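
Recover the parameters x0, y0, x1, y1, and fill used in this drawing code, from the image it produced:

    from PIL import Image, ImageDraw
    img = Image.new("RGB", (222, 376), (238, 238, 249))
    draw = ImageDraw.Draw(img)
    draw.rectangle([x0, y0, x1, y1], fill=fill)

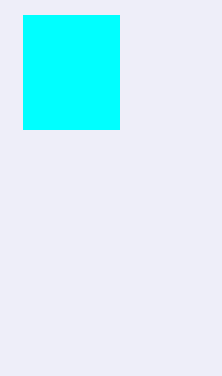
x0 = 23
y0 = 15
x1 = 119
y1 = 129
fill = 'cyan'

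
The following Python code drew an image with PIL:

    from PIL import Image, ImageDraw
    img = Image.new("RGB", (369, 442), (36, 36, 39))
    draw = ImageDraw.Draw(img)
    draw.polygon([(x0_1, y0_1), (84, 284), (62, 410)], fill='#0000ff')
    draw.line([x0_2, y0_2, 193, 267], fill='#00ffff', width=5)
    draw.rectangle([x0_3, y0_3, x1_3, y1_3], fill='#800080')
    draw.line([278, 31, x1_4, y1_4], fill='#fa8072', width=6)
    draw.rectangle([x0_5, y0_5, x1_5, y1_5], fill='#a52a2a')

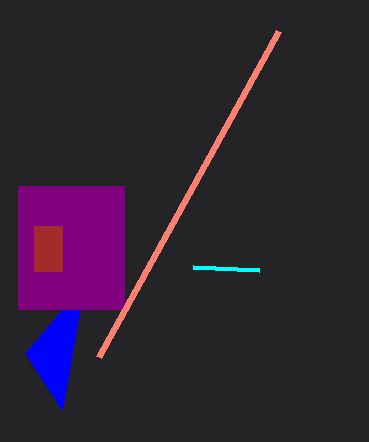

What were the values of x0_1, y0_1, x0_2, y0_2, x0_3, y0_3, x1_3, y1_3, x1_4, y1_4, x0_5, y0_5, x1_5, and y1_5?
x0_1 = 25, y0_1 = 353, x0_2 = 259, y0_2 = 270, x0_3 = 18, y0_3 = 186, x1_3 = 124, y1_3 = 309, x1_4 = 98, y1_4 = 357, x0_5 = 34, y0_5 = 226, x1_5 = 62, y1_5 = 271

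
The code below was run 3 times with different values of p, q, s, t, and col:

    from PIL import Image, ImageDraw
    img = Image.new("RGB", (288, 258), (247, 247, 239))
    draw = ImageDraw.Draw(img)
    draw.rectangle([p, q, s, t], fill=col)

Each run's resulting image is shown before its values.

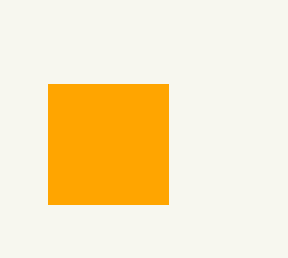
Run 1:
p = 48; q = 84; s = 168; t = 204; col = 'orange'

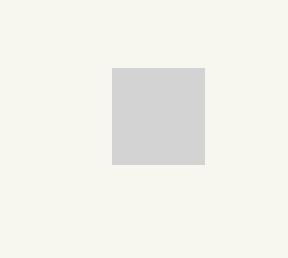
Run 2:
p = 112, q = 68, s = 204, t = 164, col = 'lightgray'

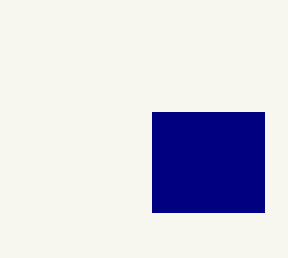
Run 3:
p = 152, q = 112, s = 264, t = 212, col = 'navy'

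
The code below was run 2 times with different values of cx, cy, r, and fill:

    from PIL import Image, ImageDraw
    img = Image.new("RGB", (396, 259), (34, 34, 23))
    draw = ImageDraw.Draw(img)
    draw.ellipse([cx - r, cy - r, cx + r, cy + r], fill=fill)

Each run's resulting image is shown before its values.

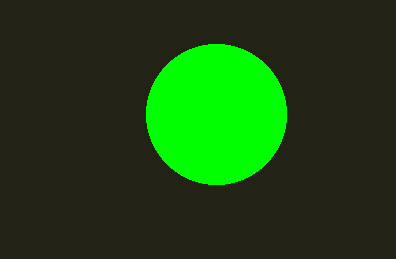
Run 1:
cx = 216, cy = 114, r = 70, fill = 'lime'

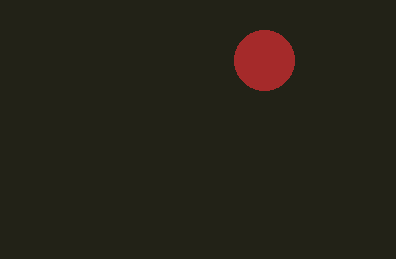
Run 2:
cx = 264; cy = 60; r = 30; fill = 'brown'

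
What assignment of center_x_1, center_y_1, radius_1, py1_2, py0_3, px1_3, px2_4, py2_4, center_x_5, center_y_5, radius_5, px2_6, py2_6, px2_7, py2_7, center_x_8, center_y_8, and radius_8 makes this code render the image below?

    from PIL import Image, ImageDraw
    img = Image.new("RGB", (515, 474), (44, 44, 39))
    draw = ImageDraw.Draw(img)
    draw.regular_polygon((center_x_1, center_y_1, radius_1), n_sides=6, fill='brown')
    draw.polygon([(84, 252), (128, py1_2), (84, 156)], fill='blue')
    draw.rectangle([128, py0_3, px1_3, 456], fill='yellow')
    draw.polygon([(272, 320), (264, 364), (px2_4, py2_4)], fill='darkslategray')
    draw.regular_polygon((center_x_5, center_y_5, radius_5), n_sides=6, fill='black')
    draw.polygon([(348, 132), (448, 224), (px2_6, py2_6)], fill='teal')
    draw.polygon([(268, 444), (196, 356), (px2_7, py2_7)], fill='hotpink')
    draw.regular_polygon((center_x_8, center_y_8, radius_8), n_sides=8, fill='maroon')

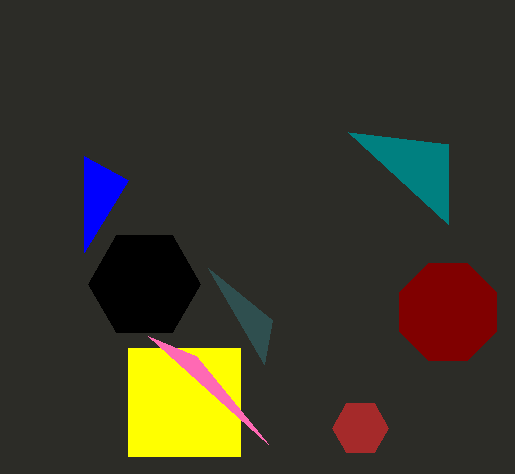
center_x_1 = 360
center_y_1 = 428
radius_1 = 28
py1_2 = 180
py0_3 = 348
px1_3 = 240
px2_4 = 208
py2_4 = 268
center_x_5 = 144
center_y_5 = 284
radius_5 = 56
px2_6 = 448
py2_6 = 144
px2_7 = 148
py2_7 = 336
center_x_8 = 448
center_y_8 = 312
radius_8 = 52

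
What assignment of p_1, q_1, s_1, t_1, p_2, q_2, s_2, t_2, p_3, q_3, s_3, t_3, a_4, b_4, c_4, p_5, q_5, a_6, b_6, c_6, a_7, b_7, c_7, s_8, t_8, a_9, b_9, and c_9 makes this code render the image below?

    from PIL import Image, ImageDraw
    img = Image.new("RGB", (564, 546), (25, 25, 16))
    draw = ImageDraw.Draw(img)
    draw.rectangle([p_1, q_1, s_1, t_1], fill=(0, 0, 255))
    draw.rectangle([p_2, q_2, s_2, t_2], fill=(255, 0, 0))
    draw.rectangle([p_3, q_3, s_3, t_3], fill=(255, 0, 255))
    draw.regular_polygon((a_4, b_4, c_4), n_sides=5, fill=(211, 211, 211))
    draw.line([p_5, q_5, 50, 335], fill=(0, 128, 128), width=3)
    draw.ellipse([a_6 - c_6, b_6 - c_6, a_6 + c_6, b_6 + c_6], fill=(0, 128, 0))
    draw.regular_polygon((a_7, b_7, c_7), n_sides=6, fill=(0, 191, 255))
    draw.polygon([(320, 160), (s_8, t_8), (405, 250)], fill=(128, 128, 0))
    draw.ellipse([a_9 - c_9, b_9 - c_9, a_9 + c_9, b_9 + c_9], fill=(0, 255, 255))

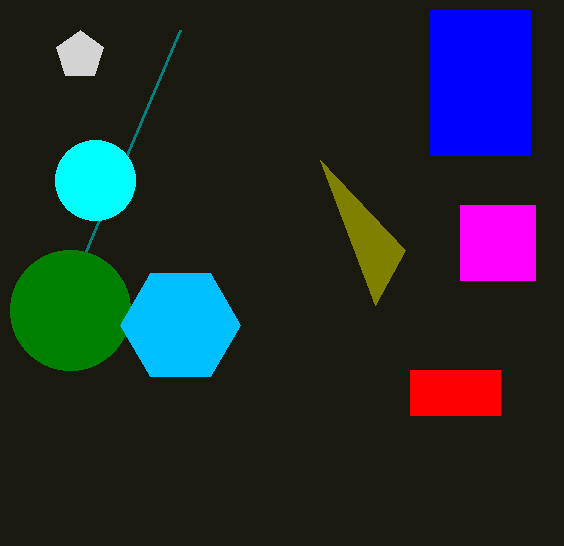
p_1 = 430, q_1 = 10, s_1 = 530, t_1 = 155, p_2 = 410, q_2 = 370, s_2 = 500, t_2 = 415, p_3 = 460, q_3 = 205, s_3 = 535, t_3 = 280, a_4 = 80, b_4 = 55, c_4 = 25, p_5 = 180, q_5 = 30, a_6 = 70, b_6 = 310, c_6 = 60, a_7 = 180, b_7 = 325, c_7 = 60, s_8 = 375, t_8 = 305, a_9 = 95, b_9 = 180, c_9 = 40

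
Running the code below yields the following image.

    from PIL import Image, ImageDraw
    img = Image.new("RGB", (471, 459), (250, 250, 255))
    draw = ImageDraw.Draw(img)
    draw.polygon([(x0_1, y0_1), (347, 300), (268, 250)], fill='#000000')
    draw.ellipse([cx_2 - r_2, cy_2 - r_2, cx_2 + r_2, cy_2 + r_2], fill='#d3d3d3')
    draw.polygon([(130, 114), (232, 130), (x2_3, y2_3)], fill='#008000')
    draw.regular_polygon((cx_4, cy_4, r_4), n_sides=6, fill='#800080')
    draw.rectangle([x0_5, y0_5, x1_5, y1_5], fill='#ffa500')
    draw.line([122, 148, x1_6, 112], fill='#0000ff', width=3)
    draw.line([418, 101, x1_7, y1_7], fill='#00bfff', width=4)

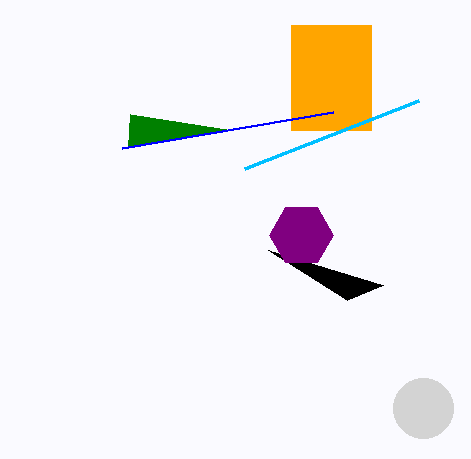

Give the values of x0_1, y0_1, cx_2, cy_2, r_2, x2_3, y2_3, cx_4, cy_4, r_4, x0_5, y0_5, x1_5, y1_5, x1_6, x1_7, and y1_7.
x0_1 = 383, y0_1 = 285, cx_2 = 423, cy_2 = 408, r_2 = 30, x2_3 = 128, y2_3 = 148, cx_4 = 301, cy_4 = 235, r_4 = 32, x0_5 = 291, y0_5 = 25, x1_5 = 371, y1_5 = 130, x1_6 = 333, x1_7 = 244, y1_7 = 169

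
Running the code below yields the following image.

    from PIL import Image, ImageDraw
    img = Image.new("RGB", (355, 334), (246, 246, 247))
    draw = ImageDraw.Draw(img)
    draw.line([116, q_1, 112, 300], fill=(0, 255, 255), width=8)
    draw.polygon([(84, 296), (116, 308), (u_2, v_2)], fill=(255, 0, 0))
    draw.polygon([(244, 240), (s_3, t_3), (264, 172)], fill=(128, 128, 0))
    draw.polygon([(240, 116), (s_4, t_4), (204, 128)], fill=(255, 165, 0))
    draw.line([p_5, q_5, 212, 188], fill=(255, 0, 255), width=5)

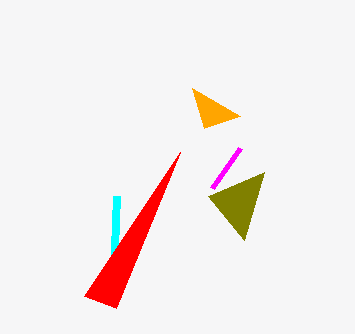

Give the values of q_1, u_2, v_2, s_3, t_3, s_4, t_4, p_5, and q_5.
q_1 = 196; u_2 = 180; v_2 = 152; s_3 = 208; t_3 = 196; s_4 = 192; t_4 = 88; p_5 = 240; q_5 = 148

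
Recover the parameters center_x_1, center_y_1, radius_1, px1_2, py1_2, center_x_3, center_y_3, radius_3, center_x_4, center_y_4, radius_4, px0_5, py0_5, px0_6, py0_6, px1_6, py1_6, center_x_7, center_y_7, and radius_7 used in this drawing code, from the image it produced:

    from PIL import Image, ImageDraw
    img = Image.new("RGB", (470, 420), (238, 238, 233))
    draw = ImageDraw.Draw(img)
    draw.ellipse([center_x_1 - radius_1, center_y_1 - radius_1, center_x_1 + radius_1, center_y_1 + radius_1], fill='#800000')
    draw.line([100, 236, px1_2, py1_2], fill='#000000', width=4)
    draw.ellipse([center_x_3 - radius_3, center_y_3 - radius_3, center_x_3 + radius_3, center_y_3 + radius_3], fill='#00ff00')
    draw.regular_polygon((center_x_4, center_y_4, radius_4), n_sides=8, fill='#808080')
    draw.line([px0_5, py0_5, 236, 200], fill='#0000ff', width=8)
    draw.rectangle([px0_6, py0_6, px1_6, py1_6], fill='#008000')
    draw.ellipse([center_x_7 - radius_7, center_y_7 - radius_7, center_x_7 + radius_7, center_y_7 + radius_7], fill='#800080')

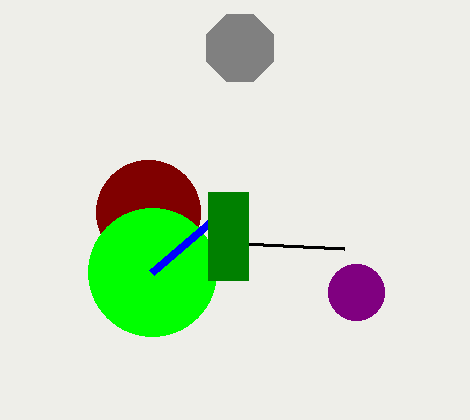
center_x_1 = 148; center_y_1 = 212; radius_1 = 52; px1_2 = 344; py1_2 = 248; center_x_3 = 152; center_y_3 = 272; radius_3 = 64; center_x_4 = 240; center_y_4 = 48; radius_4 = 36; px0_5 = 152; py0_5 = 272; px0_6 = 208; py0_6 = 192; px1_6 = 248; py1_6 = 280; center_x_7 = 356; center_y_7 = 292; radius_7 = 28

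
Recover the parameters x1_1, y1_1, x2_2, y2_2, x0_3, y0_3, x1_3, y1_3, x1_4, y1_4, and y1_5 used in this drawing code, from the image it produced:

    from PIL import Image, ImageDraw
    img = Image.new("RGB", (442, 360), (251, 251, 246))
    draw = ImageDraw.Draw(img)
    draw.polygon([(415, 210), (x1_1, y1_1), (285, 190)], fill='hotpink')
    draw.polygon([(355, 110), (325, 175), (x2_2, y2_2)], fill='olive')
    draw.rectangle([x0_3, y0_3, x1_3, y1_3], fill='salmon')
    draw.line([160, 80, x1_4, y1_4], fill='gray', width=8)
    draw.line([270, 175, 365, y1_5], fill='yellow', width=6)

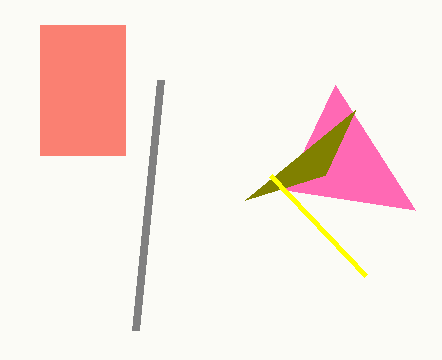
x1_1 = 335; y1_1 = 85; x2_2 = 245; y2_2 = 200; x0_3 = 40; y0_3 = 25; x1_3 = 125; y1_3 = 155; x1_4 = 135; y1_4 = 330; y1_5 = 275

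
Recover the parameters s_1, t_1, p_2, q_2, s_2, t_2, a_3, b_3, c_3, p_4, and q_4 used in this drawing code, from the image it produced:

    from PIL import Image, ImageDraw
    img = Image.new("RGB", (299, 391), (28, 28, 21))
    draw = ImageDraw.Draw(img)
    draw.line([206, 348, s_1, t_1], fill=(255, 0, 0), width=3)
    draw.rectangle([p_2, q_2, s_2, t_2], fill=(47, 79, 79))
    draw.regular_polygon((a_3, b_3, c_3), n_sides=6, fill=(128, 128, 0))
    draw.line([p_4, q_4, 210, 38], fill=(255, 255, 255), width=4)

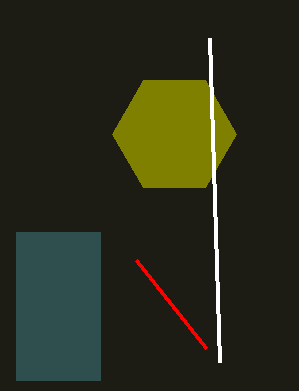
s_1 = 136
t_1 = 260
p_2 = 16
q_2 = 232
s_2 = 100
t_2 = 380
a_3 = 174
b_3 = 134
c_3 = 62
p_4 = 220
q_4 = 362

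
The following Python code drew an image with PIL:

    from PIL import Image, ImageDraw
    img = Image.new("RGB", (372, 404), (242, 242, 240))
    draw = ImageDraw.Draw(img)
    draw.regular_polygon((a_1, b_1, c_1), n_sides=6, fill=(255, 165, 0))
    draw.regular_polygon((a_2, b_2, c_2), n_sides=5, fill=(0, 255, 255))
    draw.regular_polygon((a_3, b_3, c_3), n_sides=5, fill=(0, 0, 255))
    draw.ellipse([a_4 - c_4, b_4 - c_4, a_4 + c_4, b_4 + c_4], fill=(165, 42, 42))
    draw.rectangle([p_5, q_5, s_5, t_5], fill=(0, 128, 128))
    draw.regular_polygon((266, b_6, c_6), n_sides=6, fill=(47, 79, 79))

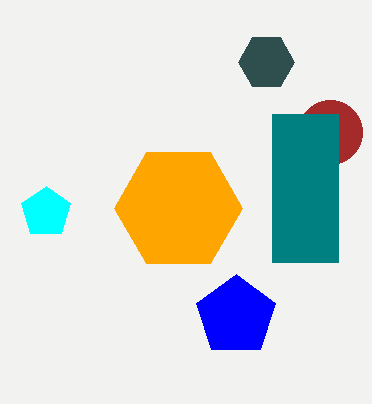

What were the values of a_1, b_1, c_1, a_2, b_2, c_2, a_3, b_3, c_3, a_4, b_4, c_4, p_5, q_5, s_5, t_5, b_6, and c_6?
a_1 = 178
b_1 = 208
c_1 = 64
a_2 = 46
b_2 = 212
c_2 = 26
a_3 = 236
b_3 = 316
c_3 = 42
a_4 = 330
b_4 = 132
c_4 = 32
p_5 = 272
q_5 = 114
s_5 = 338
t_5 = 262
b_6 = 62
c_6 = 28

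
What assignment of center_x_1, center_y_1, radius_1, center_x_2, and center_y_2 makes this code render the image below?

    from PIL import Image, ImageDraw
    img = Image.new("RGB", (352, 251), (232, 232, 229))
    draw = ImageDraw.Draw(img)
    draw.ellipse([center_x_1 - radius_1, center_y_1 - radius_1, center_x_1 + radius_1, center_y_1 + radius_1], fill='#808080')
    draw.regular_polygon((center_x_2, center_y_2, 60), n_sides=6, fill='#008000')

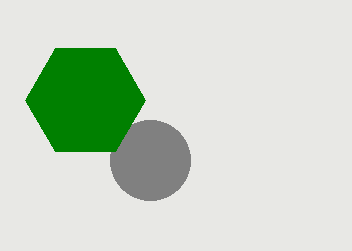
center_x_1 = 150; center_y_1 = 160; radius_1 = 40; center_x_2 = 85; center_y_2 = 100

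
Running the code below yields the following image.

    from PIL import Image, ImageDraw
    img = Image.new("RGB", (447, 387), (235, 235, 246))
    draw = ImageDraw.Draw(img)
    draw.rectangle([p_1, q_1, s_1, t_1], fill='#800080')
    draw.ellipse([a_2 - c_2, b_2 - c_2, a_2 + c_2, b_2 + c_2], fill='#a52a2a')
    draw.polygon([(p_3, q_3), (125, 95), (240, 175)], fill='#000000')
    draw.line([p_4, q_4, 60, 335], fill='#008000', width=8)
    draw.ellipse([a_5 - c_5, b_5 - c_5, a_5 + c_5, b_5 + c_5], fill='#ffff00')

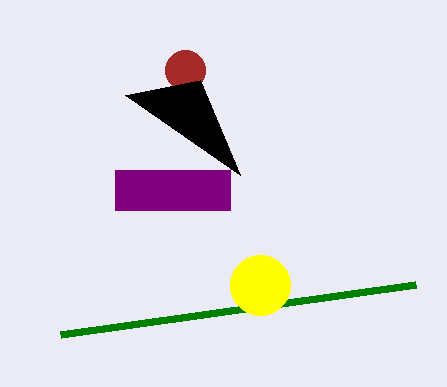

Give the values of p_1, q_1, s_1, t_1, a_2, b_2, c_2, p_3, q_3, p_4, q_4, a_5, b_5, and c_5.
p_1 = 115, q_1 = 170, s_1 = 230, t_1 = 210, a_2 = 185, b_2 = 70, c_2 = 20, p_3 = 200, q_3 = 80, p_4 = 415, q_4 = 285, a_5 = 260, b_5 = 285, c_5 = 30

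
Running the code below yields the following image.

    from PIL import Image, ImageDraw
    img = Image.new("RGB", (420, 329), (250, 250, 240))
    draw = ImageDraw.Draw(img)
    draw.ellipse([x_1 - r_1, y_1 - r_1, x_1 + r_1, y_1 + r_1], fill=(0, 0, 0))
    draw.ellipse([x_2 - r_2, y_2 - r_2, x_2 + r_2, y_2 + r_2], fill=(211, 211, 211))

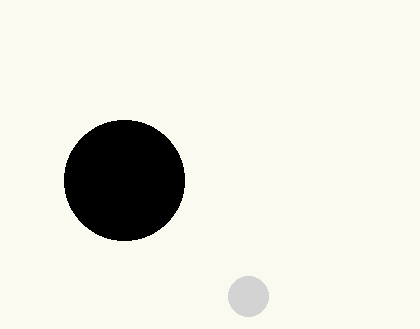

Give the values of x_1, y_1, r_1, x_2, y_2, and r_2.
x_1 = 124, y_1 = 180, r_1 = 60, x_2 = 248, y_2 = 296, r_2 = 20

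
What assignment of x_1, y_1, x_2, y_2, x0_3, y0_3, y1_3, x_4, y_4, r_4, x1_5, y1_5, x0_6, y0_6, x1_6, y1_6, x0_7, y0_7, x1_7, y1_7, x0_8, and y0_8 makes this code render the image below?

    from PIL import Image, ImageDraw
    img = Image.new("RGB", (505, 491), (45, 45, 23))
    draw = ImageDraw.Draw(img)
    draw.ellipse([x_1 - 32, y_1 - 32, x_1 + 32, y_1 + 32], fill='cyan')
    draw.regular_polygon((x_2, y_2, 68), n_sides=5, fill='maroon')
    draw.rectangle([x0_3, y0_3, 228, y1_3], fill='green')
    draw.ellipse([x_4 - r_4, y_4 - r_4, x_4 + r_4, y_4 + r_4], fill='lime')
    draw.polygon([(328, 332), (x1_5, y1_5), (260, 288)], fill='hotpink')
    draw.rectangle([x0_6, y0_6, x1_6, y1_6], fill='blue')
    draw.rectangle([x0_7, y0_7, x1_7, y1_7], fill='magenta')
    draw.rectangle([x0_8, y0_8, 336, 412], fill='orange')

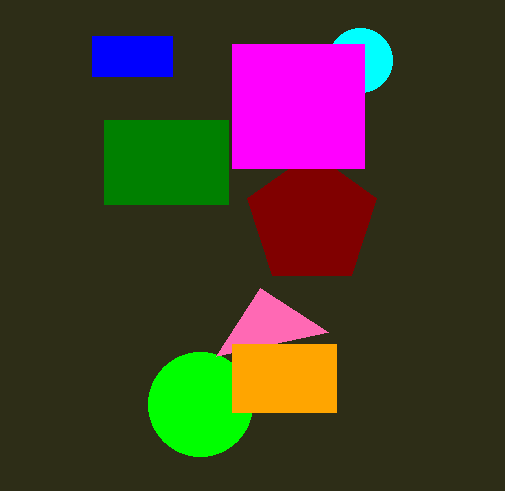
x_1 = 360; y_1 = 60; x_2 = 312; y_2 = 220; x0_3 = 104; y0_3 = 120; y1_3 = 204; x_4 = 200; y_4 = 404; r_4 = 52; x1_5 = 216; y1_5 = 356; x0_6 = 92; y0_6 = 36; x1_6 = 172; y1_6 = 76; x0_7 = 232; y0_7 = 44; x1_7 = 364; y1_7 = 168; x0_8 = 232; y0_8 = 344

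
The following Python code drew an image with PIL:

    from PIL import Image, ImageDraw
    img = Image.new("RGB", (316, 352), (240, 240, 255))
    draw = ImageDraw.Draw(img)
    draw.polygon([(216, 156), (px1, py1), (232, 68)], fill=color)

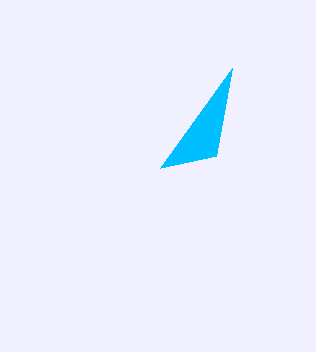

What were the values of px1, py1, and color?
px1 = 160; py1 = 168; color = 'deepskyblue'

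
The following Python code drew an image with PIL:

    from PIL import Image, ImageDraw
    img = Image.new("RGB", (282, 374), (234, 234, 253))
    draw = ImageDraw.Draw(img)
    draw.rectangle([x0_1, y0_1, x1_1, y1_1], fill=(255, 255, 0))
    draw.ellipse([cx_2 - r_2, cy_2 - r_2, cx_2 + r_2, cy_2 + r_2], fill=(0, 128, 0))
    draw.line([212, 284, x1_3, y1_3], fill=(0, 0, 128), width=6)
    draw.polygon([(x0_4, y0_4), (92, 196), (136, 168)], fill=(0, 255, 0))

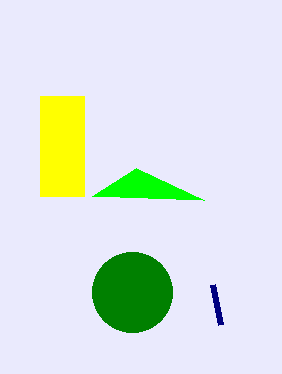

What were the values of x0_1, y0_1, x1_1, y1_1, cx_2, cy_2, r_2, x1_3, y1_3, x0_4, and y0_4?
x0_1 = 40
y0_1 = 96
x1_1 = 84
y1_1 = 196
cx_2 = 132
cy_2 = 292
r_2 = 40
x1_3 = 220
y1_3 = 324
x0_4 = 204
y0_4 = 200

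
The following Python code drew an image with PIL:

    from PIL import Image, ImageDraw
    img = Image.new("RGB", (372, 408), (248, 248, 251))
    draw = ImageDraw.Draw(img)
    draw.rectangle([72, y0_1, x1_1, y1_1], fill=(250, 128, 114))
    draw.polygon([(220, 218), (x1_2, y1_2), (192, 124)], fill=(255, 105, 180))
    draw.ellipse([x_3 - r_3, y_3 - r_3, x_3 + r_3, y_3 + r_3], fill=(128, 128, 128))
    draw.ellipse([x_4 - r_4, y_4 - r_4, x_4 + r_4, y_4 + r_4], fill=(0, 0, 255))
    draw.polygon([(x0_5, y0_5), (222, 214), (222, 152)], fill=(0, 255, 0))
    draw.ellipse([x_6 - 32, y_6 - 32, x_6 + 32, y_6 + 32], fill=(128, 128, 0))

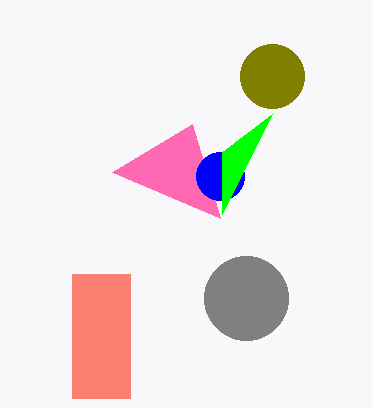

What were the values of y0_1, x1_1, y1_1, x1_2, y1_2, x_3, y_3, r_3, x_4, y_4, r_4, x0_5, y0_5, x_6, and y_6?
y0_1 = 274, x1_1 = 130, y1_1 = 398, x1_2 = 112, y1_2 = 172, x_3 = 246, y_3 = 298, r_3 = 42, x_4 = 220, y_4 = 176, r_4 = 24, x0_5 = 272, y0_5 = 114, x_6 = 272, y_6 = 76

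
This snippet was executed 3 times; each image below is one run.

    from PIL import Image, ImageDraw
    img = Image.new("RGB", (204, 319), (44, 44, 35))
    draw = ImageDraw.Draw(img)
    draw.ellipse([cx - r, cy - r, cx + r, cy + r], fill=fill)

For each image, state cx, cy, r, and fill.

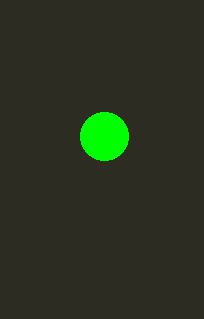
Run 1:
cx = 104, cy = 136, r = 24, fill = 'lime'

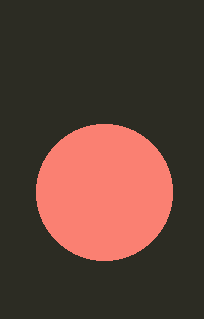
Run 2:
cx = 104
cy = 192
r = 68
fill = 'salmon'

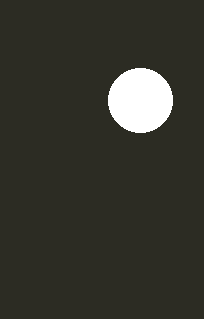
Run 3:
cx = 140, cy = 100, r = 32, fill = 'white'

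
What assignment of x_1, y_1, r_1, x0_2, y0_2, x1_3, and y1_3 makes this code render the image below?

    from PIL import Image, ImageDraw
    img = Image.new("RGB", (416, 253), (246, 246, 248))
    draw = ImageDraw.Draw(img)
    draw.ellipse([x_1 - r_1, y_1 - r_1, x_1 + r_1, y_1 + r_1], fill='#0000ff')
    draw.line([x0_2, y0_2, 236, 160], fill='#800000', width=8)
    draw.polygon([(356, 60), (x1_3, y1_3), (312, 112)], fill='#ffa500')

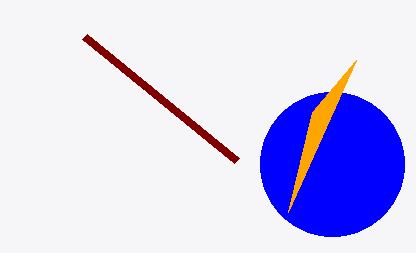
x_1 = 332
y_1 = 164
r_1 = 72
x0_2 = 84
y0_2 = 36
x1_3 = 288
y1_3 = 212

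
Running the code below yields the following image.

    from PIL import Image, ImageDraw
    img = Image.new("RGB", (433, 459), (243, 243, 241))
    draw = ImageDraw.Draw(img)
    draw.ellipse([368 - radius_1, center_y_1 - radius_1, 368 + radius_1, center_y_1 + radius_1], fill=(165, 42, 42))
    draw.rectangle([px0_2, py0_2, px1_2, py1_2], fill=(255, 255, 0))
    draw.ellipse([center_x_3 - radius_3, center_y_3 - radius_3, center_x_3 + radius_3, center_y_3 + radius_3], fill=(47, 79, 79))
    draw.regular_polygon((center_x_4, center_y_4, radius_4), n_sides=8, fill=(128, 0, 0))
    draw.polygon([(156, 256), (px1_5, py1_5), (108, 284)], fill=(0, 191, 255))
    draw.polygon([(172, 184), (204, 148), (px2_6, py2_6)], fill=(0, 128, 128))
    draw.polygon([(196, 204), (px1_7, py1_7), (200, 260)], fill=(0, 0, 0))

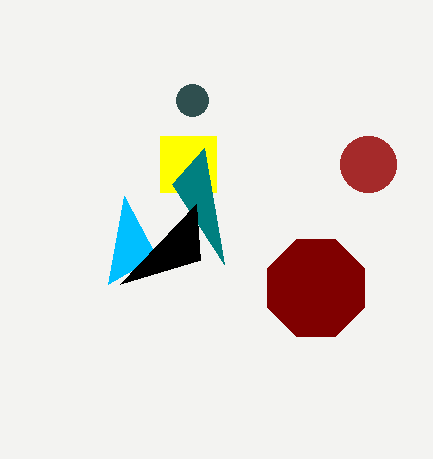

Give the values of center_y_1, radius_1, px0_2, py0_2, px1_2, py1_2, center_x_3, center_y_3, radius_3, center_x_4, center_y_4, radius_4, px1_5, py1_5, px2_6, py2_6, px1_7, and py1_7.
center_y_1 = 164
radius_1 = 28
px0_2 = 160
py0_2 = 136
px1_2 = 216
py1_2 = 192
center_x_3 = 192
center_y_3 = 100
radius_3 = 16
center_x_4 = 316
center_y_4 = 288
radius_4 = 52
px1_5 = 124
py1_5 = 196
px2_6 = 224
py2_6 = 264
px1_7 = 120
py1_7 = 284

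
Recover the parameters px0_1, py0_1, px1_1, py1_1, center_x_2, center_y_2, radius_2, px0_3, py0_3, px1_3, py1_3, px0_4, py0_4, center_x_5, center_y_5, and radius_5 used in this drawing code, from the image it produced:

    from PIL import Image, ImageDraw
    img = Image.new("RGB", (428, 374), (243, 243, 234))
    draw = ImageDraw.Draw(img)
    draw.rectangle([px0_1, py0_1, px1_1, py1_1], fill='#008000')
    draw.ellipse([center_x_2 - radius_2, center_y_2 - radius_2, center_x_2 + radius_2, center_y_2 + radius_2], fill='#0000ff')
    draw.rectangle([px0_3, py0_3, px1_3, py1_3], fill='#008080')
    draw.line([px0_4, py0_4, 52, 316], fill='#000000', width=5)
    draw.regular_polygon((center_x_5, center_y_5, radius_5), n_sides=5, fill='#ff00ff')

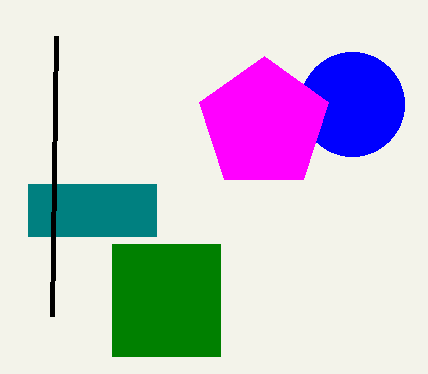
px0_1 = 112
py0_1 = 244
px1_1 = 220
py1_1 = 356
center_x_2 = 352
center_y_2 = 104
radius_2 = 52
px0_3 = 28
py0_3 = 184
px1_3 = 156
py1_3 = 236
px0_4 = 56
py0_4 = 36
center_x_5 = 264
center_y_5 = 124
radius_5 = 68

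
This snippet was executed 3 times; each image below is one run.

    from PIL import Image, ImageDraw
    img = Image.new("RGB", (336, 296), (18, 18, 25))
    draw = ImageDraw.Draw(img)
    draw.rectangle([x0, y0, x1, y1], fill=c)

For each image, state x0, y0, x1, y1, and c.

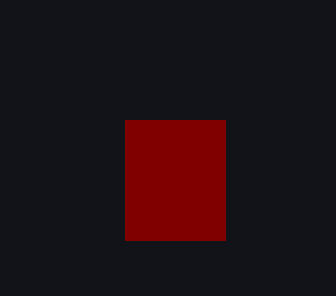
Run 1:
x0 = 125
y0 = 120
x1 = 225
y1 = 240
c = 'maroon'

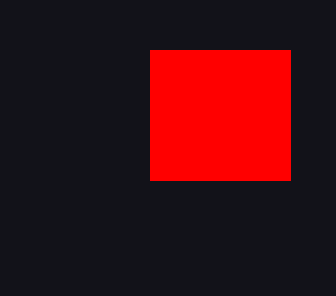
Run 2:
x0 = 150; y0 = 50; x1 = 290; y1 = 180; c = 'red'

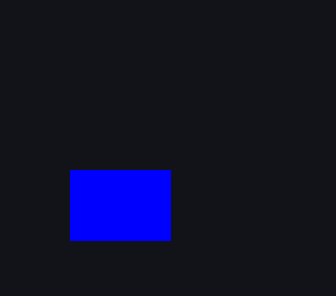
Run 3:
x0 = 70; y0 = 170; x1 = 170; y1 = 240; c = 'blue'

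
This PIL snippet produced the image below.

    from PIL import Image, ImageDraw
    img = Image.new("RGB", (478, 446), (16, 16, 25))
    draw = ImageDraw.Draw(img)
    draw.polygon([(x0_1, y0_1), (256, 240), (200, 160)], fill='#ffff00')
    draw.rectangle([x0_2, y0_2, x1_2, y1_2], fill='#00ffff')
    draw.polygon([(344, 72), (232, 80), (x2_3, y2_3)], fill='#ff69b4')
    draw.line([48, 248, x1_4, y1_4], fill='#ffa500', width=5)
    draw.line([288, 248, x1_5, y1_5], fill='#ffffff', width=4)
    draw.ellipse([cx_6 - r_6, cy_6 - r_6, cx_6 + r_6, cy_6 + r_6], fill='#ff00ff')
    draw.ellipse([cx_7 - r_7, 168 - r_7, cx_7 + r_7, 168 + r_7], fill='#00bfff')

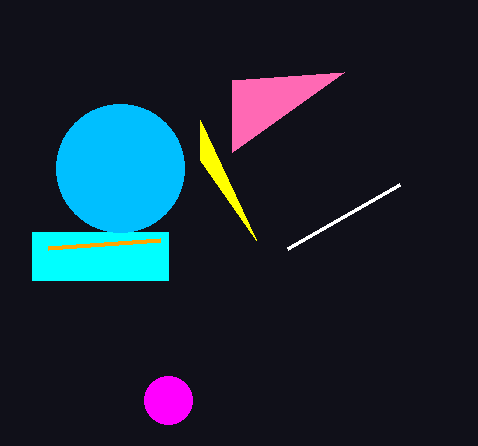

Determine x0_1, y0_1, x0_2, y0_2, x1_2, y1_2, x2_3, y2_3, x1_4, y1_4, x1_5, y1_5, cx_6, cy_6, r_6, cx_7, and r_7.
x0_1 = 200
y0_1 = 120
x0_2 = 32
y0_2 = 232
x1_2 = 168
y1_2 = 280
x2_3 = 232
y2_3 = 152
x1_4 = 160
y1_4 = 240
x1_5 = 400
y1_5 = 184
cx_6 = 168
cy_6 = 400
r_6 = 24
cx_7 = 120
r_7 = 64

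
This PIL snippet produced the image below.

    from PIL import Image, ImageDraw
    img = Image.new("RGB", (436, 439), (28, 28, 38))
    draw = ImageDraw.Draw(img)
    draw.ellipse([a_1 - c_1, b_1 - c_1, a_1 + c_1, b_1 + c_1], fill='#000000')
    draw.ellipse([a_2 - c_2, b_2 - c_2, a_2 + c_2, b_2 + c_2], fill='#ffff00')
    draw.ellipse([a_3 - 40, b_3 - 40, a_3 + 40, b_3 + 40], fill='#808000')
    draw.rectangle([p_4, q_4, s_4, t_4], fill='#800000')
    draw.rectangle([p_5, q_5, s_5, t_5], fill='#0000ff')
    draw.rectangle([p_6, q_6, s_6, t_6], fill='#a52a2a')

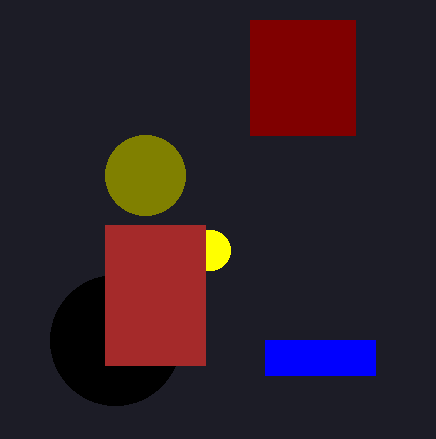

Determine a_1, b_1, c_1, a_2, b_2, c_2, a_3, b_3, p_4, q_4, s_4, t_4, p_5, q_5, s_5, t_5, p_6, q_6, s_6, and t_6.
a_1 = 115, b_1 = 340, c_1 = 65, a_2 = 210, b_2 = 250, c_2 = 20, a_3 = 145, b_3 = 175, p_4 = 250, q_4 = 20, s_4 = 355, t_4 = 135, p_5 = 265, q_5 = 340, s_5 = 375, t_5 = 375, p_6 = 105, q_6 = 225, s_6 = 205, t_6 = 365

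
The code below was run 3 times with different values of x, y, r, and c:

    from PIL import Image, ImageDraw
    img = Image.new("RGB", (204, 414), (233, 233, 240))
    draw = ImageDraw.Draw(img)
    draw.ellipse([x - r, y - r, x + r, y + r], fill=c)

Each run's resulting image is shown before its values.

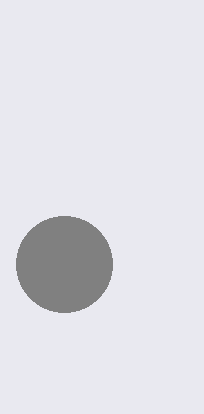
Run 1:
x = 64
y = 264
r = 48
c = 'gray'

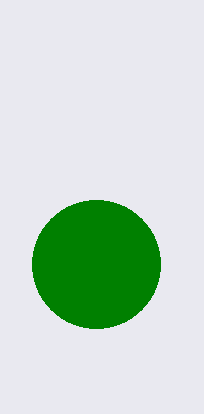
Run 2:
x = 96
y = 264
r = 64
c = 'green'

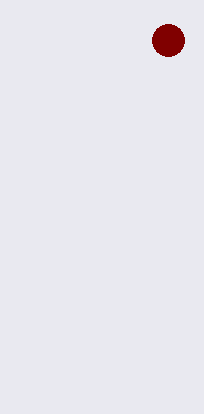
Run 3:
x = 168, y = 40, r = 16, c = 'maroon'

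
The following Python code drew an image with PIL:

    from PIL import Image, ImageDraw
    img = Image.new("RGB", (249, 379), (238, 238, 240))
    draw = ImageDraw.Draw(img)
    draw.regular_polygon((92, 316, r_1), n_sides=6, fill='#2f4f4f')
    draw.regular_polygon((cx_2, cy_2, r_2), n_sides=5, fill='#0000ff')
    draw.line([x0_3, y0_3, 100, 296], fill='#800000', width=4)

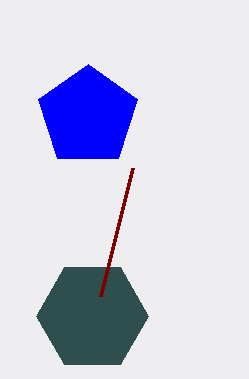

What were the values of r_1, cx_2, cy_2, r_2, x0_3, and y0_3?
r_1 = 56, cx_2 = 88, cy_2 = 116, r_2 = 52, x0_3 = 132, y0_3 = 168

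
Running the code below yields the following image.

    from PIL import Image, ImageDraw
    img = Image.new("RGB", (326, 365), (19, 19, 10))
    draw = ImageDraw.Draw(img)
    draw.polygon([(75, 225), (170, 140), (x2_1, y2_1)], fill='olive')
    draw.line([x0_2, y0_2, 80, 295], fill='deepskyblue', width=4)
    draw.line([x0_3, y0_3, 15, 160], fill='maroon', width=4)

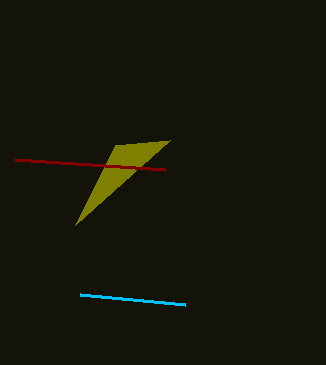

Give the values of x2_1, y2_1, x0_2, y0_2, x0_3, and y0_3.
x2_1 = 115
y2_1 = 145
x0_2 = 185
y0_2 = 305
x0_3 = 165
y0_3 = 170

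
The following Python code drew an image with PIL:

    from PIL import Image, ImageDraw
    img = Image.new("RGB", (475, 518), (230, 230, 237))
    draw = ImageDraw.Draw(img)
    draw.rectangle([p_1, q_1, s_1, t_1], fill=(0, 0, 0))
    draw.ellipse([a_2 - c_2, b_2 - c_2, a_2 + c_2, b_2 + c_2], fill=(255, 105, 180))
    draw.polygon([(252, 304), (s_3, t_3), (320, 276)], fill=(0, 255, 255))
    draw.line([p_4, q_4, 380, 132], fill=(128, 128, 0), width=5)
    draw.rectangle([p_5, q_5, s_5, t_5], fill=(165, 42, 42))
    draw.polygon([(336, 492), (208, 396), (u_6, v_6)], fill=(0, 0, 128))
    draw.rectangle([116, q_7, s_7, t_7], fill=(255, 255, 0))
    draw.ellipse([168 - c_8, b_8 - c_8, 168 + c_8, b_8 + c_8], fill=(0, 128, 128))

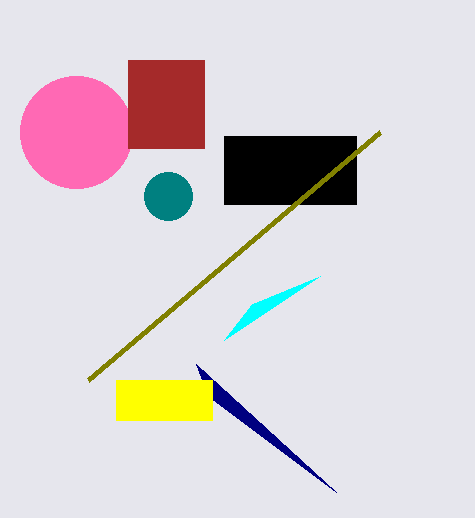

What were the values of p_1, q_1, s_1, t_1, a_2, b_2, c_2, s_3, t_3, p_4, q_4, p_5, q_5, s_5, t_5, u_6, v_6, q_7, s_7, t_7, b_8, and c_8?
p_1 = 224; q_1 = 136; s_1 = 356; t_1 = 204; a_2 = 76; b_2 = 132; c_2 = 56; s_3 = 224; t_3 = 340; p_4 = 88; q_4 = 380; p_5 = 128; q_5 = 60; s_5 = 204; t_5 = 148; u_6 = 196; v_6 = 364; q_7 = 380; s_7 = 212; t_7 = 420; b_8 = 196; c_8 = 24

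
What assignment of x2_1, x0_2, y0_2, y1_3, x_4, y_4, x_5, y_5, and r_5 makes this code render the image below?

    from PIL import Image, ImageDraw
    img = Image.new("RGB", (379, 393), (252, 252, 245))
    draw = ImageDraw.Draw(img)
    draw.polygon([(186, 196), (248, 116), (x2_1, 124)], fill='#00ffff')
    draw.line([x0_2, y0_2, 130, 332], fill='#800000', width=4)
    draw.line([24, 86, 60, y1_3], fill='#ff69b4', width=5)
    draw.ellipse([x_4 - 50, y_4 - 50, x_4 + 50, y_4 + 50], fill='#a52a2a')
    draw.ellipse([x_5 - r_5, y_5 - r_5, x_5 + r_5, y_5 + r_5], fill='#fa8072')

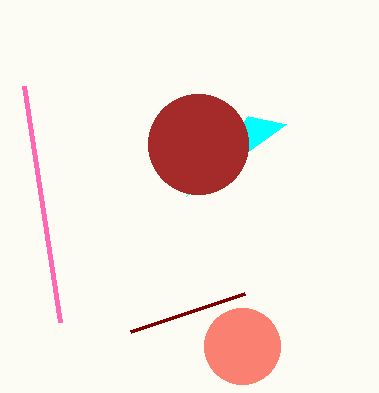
x2_1 = 286
x0_2 = 244
y0_2 = 294
y1_3 = 322
x_4 = 198
y_4 = 144
x_5 = 242
y_5 = 346
r_5 = 38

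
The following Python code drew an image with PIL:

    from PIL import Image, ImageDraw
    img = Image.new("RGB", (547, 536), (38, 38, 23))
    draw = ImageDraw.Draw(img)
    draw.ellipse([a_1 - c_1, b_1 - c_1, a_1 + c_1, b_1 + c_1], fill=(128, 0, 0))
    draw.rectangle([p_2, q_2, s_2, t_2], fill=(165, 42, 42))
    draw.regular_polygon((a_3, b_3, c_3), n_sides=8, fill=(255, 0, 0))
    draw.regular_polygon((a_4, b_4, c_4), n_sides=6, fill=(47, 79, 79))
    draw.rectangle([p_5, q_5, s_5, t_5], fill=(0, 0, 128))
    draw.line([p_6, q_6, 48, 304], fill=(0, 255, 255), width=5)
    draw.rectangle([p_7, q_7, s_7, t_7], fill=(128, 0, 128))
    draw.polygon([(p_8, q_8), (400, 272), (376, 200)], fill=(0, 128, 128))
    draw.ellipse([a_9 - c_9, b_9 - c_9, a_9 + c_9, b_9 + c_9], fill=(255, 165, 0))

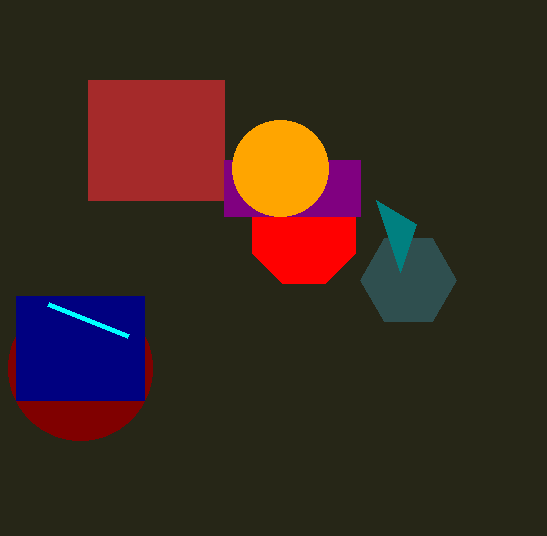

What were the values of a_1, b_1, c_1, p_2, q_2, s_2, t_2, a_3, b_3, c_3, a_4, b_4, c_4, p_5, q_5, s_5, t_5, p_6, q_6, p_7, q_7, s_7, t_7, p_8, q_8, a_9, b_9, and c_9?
a_1 = 80; b_1 = 368; c_1 = 72; p_2 = 88; q_2 = 80; s_2 = 224; t_2 = 200; a_3 = 304; b_3 = 232; c_3 = 56; a_4 = 408; b_4 = 280; c_4 = 48; p_5 = 16; q_5 = 296; s_5 = 144; t_5 = 400; p_6 = 128; q_6 = 336; p_7 = 224; q_7 = 160; s_7 = 360; t_7 = 216; p_8 = 416; q_8 = 224; a_9 = 280; b_9 = 168; c_9 = 48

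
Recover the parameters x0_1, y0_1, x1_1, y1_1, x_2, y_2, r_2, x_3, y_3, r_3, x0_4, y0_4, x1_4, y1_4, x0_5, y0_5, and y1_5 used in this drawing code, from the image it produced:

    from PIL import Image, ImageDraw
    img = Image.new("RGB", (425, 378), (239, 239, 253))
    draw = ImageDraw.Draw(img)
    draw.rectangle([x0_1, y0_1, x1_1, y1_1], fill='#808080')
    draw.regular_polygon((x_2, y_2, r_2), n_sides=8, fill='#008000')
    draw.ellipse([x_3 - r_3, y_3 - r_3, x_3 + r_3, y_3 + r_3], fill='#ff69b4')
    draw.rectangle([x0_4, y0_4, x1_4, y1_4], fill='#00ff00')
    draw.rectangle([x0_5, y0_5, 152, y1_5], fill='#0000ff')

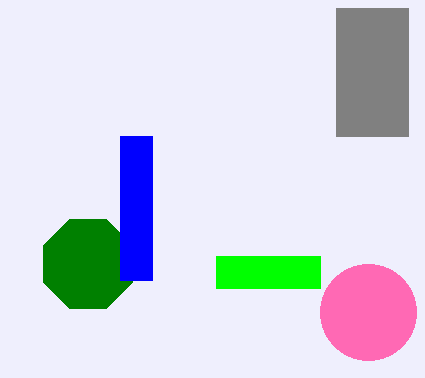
x0_1 = 336
y0_1 = 8
x1_1 = 408
y1_1 = 136
x_2 = 88
y_2 = 264
r_2 = 48
x_3 = 368
y_3 = 312
r_3 = 48
x0_4 = 216
y0_4 = 256
x1_4 = 320
y1_4 = 288
x0_5 = 120
y0_5 = 136
y1_5 = 280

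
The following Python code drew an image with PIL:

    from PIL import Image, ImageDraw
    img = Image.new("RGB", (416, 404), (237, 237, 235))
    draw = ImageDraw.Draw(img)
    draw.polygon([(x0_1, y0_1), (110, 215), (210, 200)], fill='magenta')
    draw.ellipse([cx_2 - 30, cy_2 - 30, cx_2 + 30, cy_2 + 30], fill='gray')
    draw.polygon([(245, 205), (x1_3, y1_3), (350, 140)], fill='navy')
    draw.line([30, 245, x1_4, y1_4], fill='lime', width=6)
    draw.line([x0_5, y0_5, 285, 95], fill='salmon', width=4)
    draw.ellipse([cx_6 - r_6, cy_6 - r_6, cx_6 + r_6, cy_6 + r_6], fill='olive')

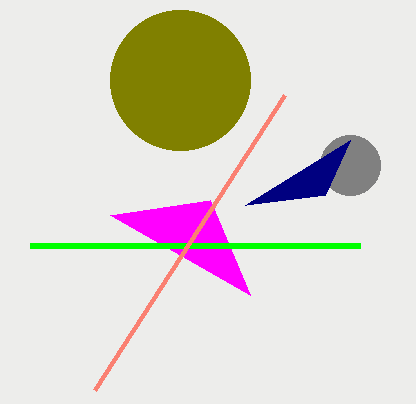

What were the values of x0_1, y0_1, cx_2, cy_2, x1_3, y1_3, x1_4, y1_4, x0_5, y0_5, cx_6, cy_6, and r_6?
x0_1 = 250; y0_1 = 295; cx_2 = 350; cy_2 = 165; x1_3 = 325; y1_3 = 195; x1_4 = 360; y1_4 = 245; x0_5 = 95; y0_5 = 390; cx_6 = 180; cy_6 = 80; r_6 = 70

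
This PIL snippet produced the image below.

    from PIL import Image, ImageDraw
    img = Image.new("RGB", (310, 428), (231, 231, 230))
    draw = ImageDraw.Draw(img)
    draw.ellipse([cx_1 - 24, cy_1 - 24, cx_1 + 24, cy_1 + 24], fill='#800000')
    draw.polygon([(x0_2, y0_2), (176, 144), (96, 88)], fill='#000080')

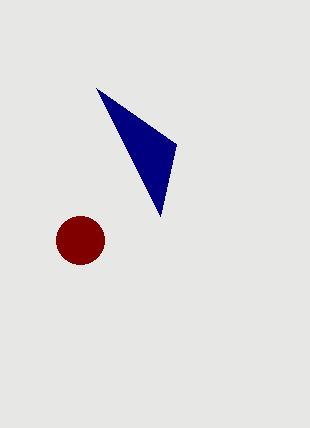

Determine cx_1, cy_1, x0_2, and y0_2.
cx_1 = 80; cy_1 = 240; x0_2 = 160; y0_2 = 216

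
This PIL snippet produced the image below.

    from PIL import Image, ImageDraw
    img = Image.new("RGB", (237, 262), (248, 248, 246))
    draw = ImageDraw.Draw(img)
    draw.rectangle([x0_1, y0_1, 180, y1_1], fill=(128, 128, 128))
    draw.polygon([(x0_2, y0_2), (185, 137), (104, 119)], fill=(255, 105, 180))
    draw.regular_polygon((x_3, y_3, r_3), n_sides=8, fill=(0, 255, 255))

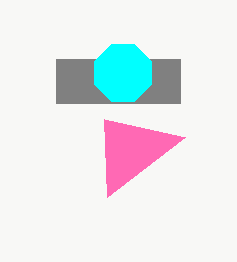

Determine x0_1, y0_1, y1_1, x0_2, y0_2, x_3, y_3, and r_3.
x0_1 = 56, y0_1 = 59, y1_1 = 103, x0_2 = 107, y0_2 = 197, x_3 = 123, y_3 = 73, r_3 = 31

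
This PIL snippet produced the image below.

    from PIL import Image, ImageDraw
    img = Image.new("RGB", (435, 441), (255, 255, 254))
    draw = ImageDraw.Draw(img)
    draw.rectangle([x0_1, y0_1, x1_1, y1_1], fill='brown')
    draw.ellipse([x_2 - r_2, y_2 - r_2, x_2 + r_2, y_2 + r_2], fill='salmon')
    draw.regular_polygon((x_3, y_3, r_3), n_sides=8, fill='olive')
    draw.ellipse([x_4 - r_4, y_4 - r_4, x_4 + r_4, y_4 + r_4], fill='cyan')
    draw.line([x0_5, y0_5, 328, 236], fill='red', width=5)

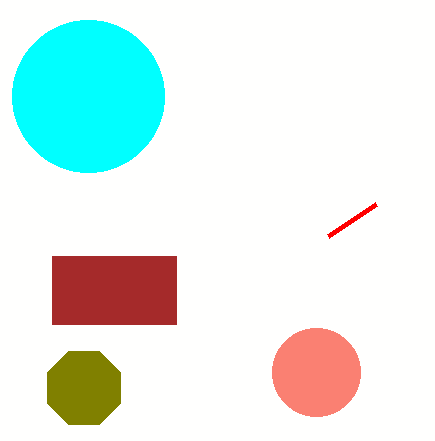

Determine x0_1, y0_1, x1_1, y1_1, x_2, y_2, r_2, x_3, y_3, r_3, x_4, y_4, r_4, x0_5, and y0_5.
x0_1 = 52
y0_1 = 256
x1_1 = 176
y1_1 = 324
x_2 = 316
y_2 = 372
r_2 = 44
x_3 = 84
y_3 = 388
r_3 = 40
x_4 = 88
y_4 = 96
r_4 = 76
x0_5 = 376
y0_5 = 204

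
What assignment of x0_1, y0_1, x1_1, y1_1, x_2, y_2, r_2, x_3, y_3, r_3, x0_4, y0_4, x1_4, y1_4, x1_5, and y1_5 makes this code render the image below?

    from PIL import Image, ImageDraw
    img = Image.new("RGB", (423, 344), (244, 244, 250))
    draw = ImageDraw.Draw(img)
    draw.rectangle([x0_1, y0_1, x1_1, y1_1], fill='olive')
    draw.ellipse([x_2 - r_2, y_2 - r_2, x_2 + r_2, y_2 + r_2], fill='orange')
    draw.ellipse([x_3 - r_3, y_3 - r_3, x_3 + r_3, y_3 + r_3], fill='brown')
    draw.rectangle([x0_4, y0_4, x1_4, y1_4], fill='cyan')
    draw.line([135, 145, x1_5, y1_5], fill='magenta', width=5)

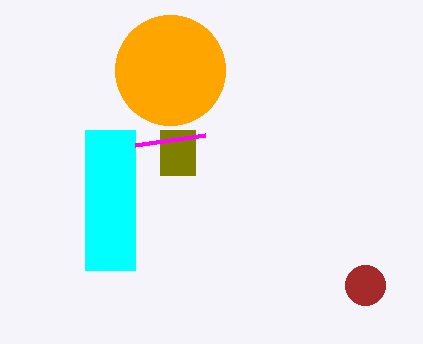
x0_1 = 160, y0_1 = 130, x1_1 = 195, y1_1 = 175, x_2 = 170, y_2 = 70, r_2 = 55, x_3 = 365, y_3 = 285, r_3 = 20, x0_4 = 85, y0_4 = 130, x1_4 = 135, y1_4 = 270, x1_5 = 205, y1_5 = 135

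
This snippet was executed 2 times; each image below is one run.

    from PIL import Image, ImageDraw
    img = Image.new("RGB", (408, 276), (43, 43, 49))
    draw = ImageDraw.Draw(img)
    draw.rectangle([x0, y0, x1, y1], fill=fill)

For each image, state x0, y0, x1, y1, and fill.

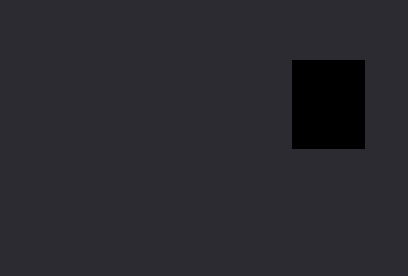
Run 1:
x0 = 292, y0 = 60, x1 = 364, y1 = 148, fill = 'black'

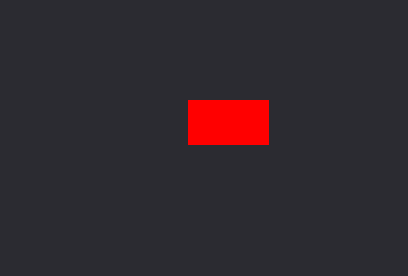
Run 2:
x0 = 188; y0 = 100; x1 = 268; y1 = 144; fill = 'red'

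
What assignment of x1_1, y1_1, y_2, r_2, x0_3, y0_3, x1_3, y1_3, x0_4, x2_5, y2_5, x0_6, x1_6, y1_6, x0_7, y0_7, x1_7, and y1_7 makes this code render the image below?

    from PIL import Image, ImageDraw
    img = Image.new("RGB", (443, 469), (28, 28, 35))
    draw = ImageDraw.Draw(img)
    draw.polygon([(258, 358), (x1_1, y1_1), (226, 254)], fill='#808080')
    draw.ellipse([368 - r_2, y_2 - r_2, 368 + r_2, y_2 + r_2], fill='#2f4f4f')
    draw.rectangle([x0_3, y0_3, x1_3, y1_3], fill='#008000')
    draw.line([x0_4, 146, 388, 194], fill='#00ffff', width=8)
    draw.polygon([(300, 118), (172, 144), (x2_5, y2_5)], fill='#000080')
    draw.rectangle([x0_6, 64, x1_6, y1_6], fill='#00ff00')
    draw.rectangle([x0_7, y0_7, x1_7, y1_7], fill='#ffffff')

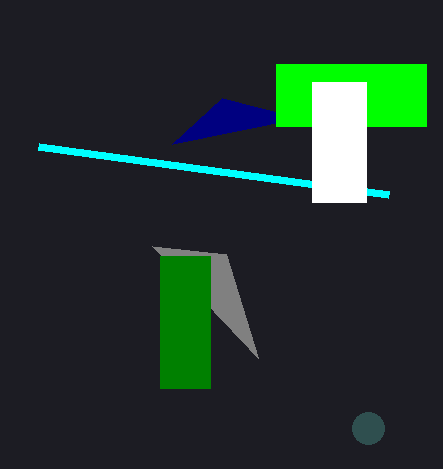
x1_1 = 152; y1_1 = 246; y_2 = 428; r_2 = 16; x0_3 = 160; y0_3 = 256; x1_3 = 210; y1_3 = 388; x0_4 = 38; x2_5 = 222; y2_5 = 98; x0_6 = 276; x1_6 = 426; y1_6 = 126; x0_7 = 312; y0_7 = 82; x1_7 = 366; y1_7 = 202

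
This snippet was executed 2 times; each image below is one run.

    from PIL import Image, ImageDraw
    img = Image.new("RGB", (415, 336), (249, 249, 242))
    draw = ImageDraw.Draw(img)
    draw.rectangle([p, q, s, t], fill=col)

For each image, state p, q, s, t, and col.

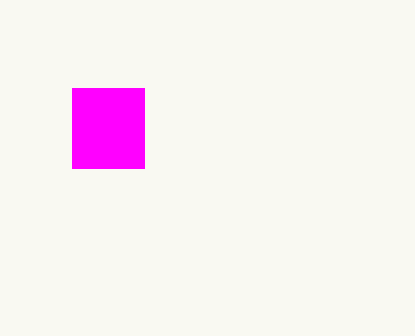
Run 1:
p = 72, q = 88, s = 144, t = 168, col = 'magenta'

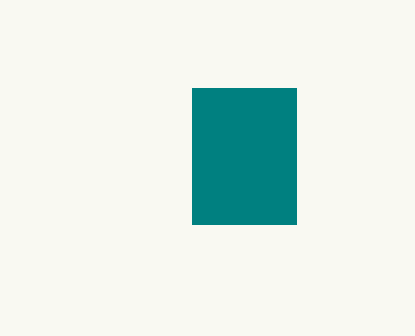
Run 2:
p = 192; q = 88; s = 296; t = 224; col = 'teal'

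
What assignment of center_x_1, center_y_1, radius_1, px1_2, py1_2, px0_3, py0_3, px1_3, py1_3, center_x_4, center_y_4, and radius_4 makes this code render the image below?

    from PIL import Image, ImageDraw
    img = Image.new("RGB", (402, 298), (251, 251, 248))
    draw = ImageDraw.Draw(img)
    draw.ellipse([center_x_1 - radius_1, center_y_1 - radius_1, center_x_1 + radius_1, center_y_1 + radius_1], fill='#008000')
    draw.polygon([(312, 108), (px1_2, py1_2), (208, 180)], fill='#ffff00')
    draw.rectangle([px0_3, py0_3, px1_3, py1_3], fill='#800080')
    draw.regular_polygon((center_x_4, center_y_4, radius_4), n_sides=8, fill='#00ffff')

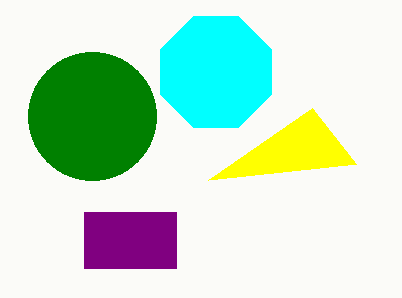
center_x_1 = 92
center_y_1 = 116
radius_1 = 64
px1_2 = 356
py1_2 = 164
px0_3 = 84
py0_3 = 212
px1_3 = 176
py1_3 = 268
center_x_4 = 216
center_y_4 = 72
radius_4 = 60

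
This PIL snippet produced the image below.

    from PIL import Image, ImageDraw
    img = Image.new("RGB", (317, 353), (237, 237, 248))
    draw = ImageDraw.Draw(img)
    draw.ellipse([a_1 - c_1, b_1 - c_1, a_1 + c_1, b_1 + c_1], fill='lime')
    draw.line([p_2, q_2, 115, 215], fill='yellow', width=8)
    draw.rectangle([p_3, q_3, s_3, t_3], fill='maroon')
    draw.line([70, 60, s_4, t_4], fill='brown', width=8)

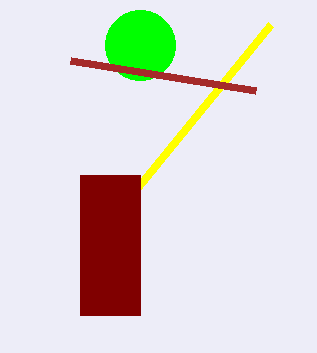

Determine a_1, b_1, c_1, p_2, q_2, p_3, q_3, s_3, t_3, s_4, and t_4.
a_1 = 140
b_1 = 45
c_1 = 35
p_2 = 270
q_2 = 25
p_3 = 80
q_3 = 175
s_3 = 140
t_3 = 315
s_4 = 255
t_4 = 90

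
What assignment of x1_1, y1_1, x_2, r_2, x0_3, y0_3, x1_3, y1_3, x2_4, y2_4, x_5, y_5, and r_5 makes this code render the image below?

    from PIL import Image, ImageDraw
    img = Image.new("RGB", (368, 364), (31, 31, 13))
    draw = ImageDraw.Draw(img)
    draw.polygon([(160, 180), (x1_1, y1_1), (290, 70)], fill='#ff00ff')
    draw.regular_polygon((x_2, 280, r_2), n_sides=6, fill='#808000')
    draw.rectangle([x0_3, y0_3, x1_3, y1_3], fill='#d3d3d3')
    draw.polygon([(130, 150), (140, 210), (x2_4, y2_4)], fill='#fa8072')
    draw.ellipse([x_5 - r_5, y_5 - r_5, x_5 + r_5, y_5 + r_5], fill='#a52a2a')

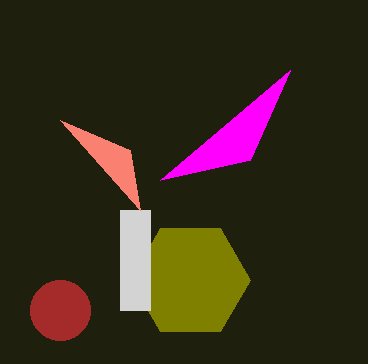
x1_1 = 250, y1_1 = 160, x_2 = 190, r_2 = 60, x0_3 = 120, y0_3 = 210, x1_3 = 150, y1_3 = 310, x2_4 = 60, y2_4 = 120, x_5 = 60, y_5 = 310, r_5 = 30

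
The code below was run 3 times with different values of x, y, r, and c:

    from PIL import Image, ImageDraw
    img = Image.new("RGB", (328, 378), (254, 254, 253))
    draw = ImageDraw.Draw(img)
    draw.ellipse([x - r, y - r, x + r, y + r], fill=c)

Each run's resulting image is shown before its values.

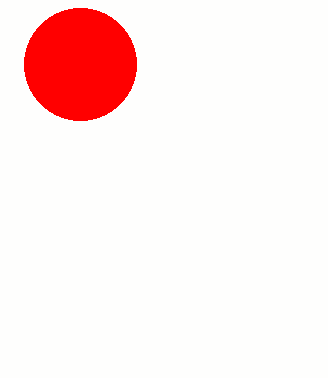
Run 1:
x = 80
y = 64
r = 56
c = 'red'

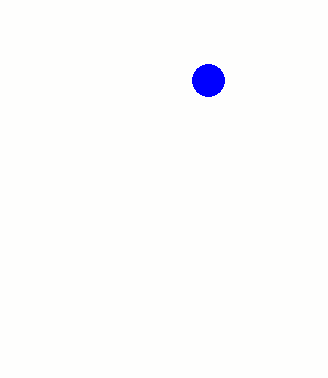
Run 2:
x = 208
y = 80
r = 16
c = 'blue'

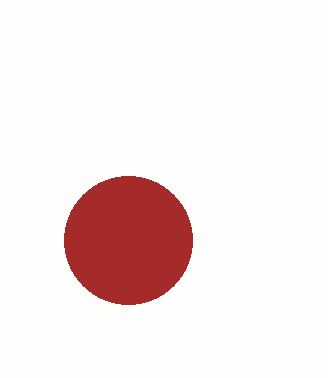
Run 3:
x = 128; y = 240; r = 64; c = 'brown'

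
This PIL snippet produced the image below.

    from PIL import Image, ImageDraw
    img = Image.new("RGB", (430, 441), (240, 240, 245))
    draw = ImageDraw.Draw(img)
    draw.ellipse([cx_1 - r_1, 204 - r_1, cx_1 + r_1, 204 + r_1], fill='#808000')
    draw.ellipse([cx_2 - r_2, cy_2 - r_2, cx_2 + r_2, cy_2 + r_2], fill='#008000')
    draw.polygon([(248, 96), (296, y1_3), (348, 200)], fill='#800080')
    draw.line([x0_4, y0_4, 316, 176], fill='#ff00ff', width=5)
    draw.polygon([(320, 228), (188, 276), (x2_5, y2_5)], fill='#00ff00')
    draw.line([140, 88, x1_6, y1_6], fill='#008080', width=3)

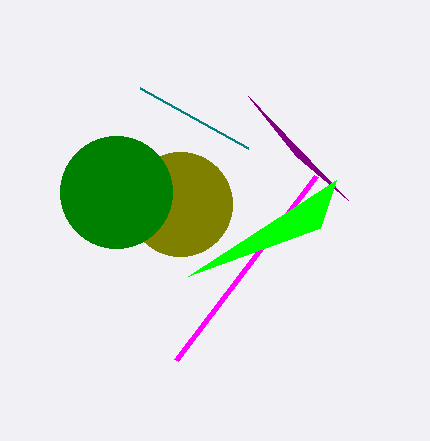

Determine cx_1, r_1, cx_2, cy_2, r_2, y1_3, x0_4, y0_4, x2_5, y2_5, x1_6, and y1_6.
cx_1 = 180, r_1 = 52, cx_2 = 116, cy_2 = 192, r_2 = 56, y1_3 = 156, x0_4 = 176, y0_4 = 360, x2_5 = 336, y2_5 = 180, x1_6 = 248, y1_6 = 148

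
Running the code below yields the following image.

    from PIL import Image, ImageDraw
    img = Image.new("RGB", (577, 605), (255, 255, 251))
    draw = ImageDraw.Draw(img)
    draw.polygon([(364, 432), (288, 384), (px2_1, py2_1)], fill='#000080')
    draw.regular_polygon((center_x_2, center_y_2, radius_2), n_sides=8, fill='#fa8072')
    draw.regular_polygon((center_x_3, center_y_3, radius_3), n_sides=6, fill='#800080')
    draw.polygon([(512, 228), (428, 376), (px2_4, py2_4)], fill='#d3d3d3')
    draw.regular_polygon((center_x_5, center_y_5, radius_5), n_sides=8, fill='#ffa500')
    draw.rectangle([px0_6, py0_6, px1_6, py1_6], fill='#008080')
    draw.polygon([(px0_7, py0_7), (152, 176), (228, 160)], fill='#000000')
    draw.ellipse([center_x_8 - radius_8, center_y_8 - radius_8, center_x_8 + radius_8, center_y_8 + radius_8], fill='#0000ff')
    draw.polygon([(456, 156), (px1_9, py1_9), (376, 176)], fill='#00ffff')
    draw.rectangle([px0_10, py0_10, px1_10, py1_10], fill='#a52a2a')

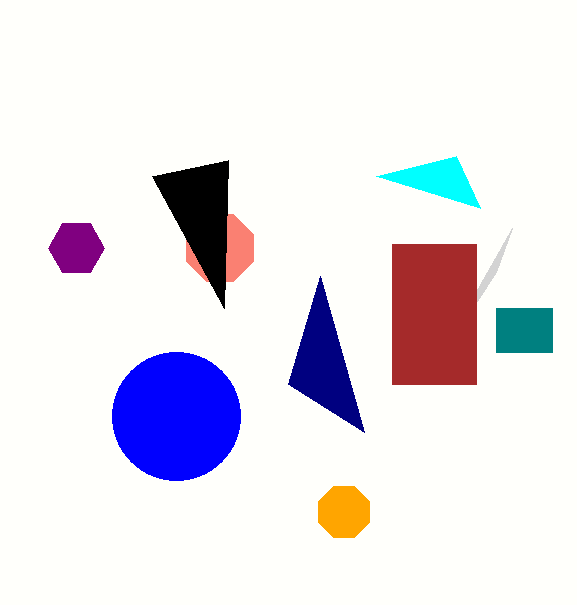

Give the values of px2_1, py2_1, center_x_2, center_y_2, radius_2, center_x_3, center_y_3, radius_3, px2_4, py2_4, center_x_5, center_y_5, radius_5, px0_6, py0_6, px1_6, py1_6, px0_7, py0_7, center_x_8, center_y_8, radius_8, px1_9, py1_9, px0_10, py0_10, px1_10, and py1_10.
px2_1 = 320; py2_1 = 276; center_x_2 = 220; center_y_2 = 248; radius_2 = 36; center_x_3 = 76; center_y_3 = 248; radius_3 = 28; px2_4 = 496; py2_4 = 272; center_x_5 = 344; center_y_5 = 512; radius_5 = 28; px0_6 = 496; py0_6 = 308; px1_6 = 552; py1_6 = 352; px0_7 = 224; py0_7 = 308; center_x_8 = 176; center_y_8 = 416; radius_8 = 64; px1_9 = 480; py1_9 = 208; px0_10 = 392; py0_10 = 244; px1_10 = 476; py1_10 = 384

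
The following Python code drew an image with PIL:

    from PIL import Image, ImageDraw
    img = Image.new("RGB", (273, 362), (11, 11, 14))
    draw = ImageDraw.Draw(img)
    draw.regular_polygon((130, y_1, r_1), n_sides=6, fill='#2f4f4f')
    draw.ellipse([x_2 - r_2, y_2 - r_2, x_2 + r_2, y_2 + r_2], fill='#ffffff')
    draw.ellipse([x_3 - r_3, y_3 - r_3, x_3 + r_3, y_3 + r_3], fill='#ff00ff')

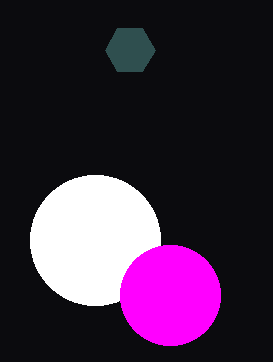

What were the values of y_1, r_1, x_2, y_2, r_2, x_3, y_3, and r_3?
y_1 = 50; r_1 = 25; x_2 = 95; y_2 = 240; r_2 = 65; x_3 = 170; y_3 = 295; r_3 = 50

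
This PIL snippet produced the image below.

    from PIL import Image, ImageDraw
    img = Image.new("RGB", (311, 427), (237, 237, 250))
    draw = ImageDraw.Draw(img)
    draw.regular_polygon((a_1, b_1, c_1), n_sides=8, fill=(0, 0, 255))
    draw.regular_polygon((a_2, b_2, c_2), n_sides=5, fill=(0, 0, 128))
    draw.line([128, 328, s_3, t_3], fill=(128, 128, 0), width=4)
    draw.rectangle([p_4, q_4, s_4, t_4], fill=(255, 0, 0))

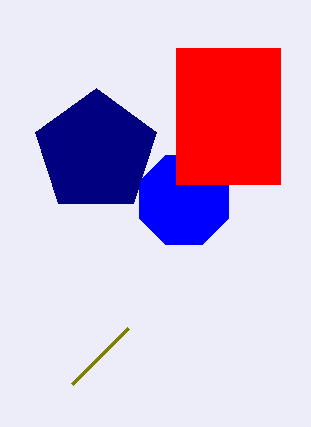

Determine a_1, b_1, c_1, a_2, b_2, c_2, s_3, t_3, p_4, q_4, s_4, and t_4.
a_1 = 184
b_1 = 200
c_1 = 48
a_2 = 96
b_2 = 152
c_2 = 64
s_3 = 72
t_3 = 384
p_4 = 176
q_4 = 48
s_4 = 280
t_4 = 184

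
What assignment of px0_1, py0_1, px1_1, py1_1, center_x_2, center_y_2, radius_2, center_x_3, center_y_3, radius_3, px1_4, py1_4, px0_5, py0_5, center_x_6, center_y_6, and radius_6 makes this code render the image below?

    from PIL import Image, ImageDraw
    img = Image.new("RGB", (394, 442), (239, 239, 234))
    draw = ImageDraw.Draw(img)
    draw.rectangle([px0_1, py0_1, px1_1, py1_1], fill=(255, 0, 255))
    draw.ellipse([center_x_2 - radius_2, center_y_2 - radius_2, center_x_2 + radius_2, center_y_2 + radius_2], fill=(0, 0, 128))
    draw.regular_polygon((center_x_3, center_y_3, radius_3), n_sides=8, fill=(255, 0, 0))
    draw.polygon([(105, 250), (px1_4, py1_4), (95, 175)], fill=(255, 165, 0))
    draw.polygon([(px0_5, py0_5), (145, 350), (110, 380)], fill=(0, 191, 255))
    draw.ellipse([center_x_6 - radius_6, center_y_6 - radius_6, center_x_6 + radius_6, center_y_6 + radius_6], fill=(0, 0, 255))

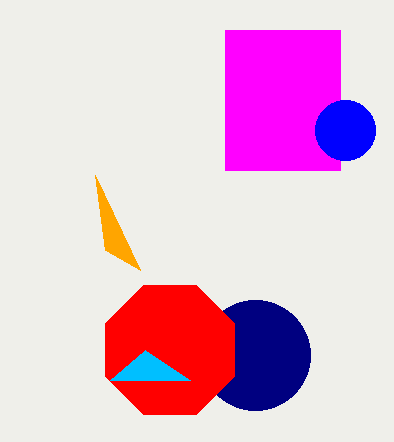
px0_1 = 225, py0_1 = 30, px1_1 = 340, py1_1 = 170, center_x_2 = 255, center_y_2 = 355, radius_2 = 55, center_x_3 = 170, center_y_3 = 350, radius_3 = 70, px1_4 = 140, py1_4 = 270, px0_5 = 190, py0_5 = 380, center_x_6 = 345, center_y_6 = 130, radius_6 = 30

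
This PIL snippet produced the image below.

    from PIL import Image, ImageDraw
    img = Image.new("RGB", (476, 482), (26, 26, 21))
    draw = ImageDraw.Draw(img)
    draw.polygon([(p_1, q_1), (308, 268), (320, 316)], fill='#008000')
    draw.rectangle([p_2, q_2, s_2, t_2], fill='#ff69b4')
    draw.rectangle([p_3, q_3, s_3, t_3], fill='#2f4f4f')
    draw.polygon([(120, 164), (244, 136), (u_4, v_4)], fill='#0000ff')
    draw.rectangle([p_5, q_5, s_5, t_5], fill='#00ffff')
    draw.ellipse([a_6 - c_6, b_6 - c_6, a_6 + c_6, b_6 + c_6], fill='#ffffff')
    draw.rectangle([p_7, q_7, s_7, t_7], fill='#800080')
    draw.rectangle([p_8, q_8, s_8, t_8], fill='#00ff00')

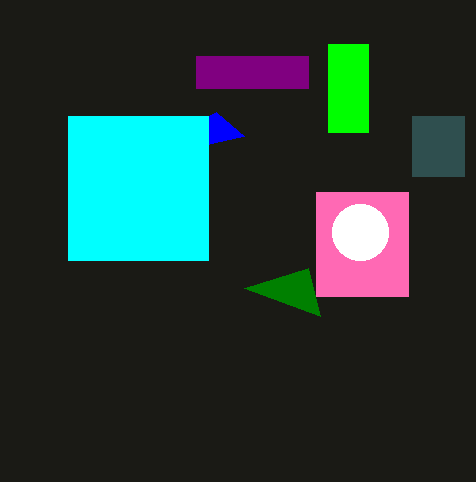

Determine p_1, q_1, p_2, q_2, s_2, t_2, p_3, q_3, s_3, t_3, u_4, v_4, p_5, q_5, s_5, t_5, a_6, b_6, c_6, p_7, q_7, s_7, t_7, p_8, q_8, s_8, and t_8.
p_1 = 244
q_1 = 288
p_2 = 316
q_2 = 192
s_2 = 408
t_2 = 296
p_3 = 412
q_3 = 116
s_3 = 464
t_3 = 176
u_4 = 216
v_4 = 112
p_5 = 68
q_5 = 116
s_5 = 208
t_5 = 260
a_6 = 360
b_6 = 232
c_6 = 28
p_7 = 196
q_7 = 56
s_7 = 308
t_7 = 88
p_8 = 328
q_8 = 44
s_8 = 368
t_8 = 132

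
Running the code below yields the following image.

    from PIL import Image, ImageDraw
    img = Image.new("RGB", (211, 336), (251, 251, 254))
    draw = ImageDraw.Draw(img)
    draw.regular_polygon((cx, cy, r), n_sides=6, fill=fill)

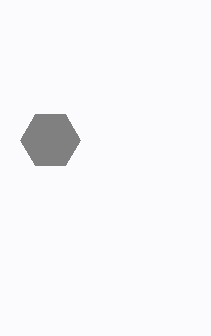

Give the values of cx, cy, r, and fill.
cx = 50; cy = 140; r = 30; fill = 'gray'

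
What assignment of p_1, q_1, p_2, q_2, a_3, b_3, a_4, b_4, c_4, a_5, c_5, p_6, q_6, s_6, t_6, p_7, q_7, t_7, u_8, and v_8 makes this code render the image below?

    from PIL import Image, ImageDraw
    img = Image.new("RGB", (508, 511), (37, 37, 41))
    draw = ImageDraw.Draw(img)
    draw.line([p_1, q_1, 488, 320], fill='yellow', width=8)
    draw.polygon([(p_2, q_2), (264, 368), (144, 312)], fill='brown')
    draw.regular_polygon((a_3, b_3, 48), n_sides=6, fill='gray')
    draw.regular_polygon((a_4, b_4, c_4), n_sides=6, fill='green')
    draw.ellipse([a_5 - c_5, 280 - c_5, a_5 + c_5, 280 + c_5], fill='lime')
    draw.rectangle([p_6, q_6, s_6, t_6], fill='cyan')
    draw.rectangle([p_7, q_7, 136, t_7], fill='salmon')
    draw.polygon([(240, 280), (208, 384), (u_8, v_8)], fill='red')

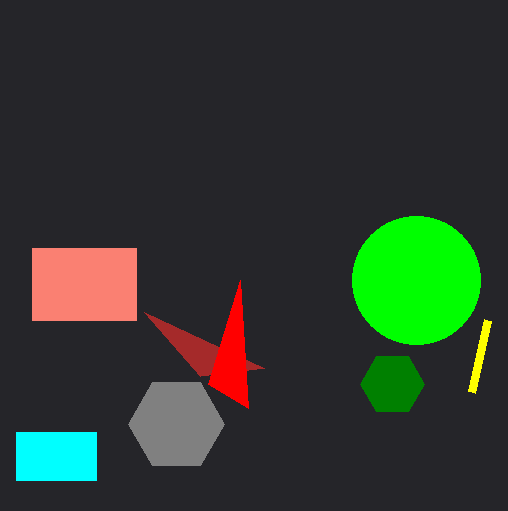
p_1 = 472, q_1 = 392, p_2 = 200, q_2 = 376, a_3 = 176, b_3 = 424, a_4 = 392, b_4 = 384, c_4 = 32, a_5 = 416, c_5 = 64, p_6 = 16, q_6 = 432, s_6 = 96, t_6 = 480, p_7 = 32, q_7 = 248, t_7 = 320, u_8 = 248, v_8 = 408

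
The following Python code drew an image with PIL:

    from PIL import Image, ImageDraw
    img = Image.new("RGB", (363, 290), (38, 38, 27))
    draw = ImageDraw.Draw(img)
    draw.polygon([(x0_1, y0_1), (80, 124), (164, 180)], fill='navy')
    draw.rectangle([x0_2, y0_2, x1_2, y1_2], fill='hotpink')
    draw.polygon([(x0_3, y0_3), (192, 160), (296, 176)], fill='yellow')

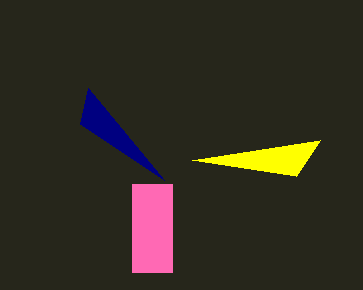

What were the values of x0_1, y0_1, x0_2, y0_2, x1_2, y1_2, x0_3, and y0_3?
x0_1 = 88; y0_1 = 88; x0_2 = 132; y0_2 = 184; x1_2 = 172; y1_2 = 272; x0_3 = 320; y0_3 = 140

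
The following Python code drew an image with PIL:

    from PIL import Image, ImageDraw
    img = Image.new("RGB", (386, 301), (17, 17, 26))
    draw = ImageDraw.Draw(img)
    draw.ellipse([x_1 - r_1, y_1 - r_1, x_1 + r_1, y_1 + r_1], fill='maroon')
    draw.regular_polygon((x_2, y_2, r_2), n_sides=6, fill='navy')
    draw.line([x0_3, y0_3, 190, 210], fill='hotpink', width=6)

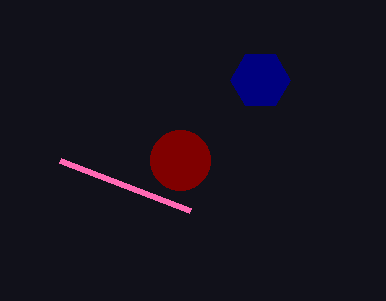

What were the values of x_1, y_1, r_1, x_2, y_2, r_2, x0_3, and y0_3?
x_1 = 180, y_1 = 160, r_1 = 30, x_2 = 260, y_2 = 80, r_2 = 30, x0_3 = 60, y0_3 = 160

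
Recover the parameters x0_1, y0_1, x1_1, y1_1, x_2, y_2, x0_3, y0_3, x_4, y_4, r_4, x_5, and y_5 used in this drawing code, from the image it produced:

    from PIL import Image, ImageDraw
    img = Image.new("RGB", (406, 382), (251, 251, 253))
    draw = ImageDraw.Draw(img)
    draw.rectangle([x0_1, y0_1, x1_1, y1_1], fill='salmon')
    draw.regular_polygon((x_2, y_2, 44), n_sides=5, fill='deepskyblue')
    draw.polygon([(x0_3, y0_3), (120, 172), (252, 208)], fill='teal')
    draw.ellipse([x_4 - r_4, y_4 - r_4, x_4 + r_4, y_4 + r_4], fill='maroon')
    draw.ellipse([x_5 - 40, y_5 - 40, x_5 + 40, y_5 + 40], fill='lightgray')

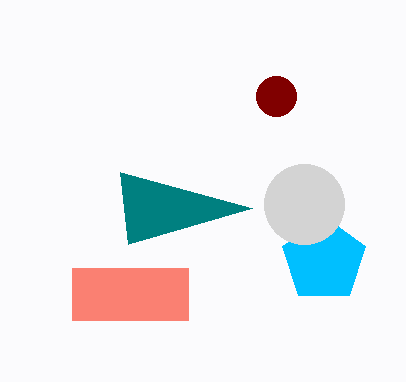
x0_1 = 72; y0_1 = 268; x1_1 = 188; y1_1 = 320; x_2 = 324; y_2 = 260; x0_3 = 128; y0_3 = 244; x_4 = 276; y_4 = 96; r_4 = 20; x_5 = 304; y_5 = 204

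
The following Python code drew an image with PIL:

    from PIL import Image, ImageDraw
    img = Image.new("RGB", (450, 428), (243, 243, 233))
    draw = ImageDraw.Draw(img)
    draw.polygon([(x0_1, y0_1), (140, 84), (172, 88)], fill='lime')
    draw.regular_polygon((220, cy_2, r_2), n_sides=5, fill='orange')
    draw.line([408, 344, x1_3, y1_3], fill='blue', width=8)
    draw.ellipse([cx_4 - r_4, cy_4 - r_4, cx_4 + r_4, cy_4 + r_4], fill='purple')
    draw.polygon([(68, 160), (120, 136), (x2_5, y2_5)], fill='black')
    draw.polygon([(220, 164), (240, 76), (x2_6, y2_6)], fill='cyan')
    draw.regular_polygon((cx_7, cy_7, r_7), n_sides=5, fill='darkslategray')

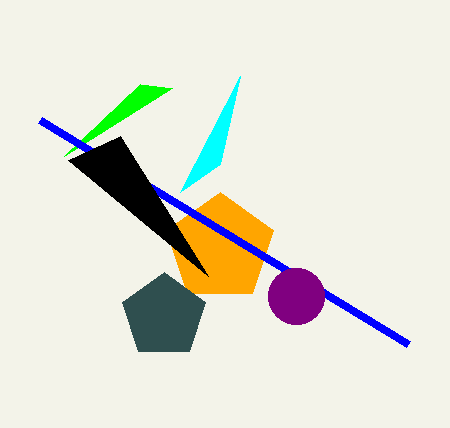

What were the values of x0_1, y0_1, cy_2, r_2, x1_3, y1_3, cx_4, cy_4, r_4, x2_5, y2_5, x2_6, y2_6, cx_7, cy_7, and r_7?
x0_1 = 64; y0_1 = 156; cy_2 = 248; r_2 = 56; x1_3 = 40; y1_3 = 120; cx_4 = 296; cy_4 = 296; r_4 = 28; x2_5 = 208; y2_5 = 276; x2_6 = 180; y2_6 = 192; cx_7 = 164; cy_7 = 316; r_7 = 44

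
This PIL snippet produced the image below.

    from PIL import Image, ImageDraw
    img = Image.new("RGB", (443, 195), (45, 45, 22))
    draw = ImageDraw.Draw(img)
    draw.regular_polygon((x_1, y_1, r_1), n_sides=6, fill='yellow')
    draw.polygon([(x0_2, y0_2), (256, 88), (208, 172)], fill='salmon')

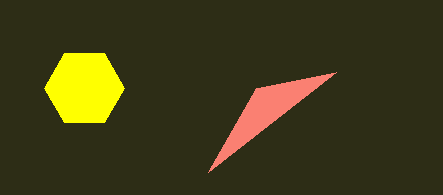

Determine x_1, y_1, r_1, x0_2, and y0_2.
x_1 = 84, y_1 = 88, r_1 = 40, x0_2 = 336, y0_2 = 72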